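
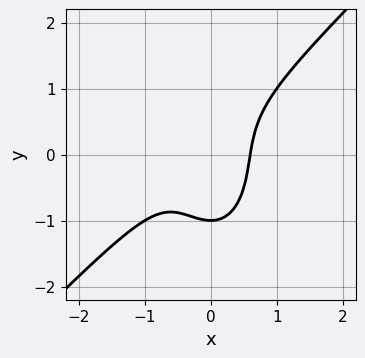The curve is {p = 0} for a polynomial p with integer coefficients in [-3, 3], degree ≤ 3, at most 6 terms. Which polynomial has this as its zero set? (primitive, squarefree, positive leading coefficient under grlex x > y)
3*x^3 - 2*x^2*y - y^3 + x^2 - 1

1. Degree: the shape is more complex than any degree-2 curve, so deg p = 3.
2. Against the integer gridlines: it crosses the y-axis at the gridline y = -1.
3. Together with the visible shape, these determine p as stated.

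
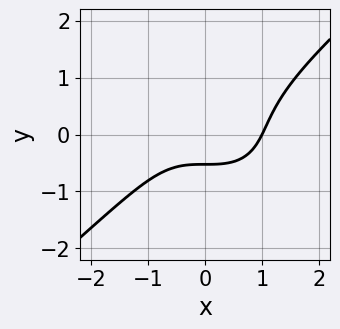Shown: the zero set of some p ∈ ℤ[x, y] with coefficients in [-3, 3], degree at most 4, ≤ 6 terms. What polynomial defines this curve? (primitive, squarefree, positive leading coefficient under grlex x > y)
2*x^3 - 3*y^3 - 3*y - 2

First, deg p = 3. No degree-2 curve has this shape.
Next, checking where it meets the axes: one x-axis crossing is at x = 1.
Finally, matching integer coefficients to the picture gives p.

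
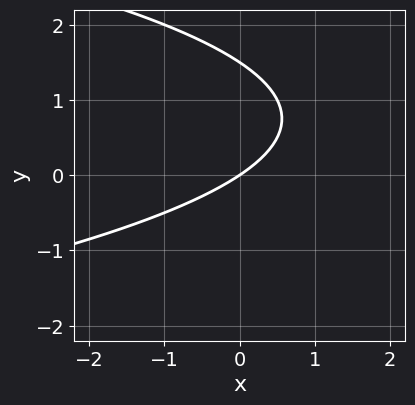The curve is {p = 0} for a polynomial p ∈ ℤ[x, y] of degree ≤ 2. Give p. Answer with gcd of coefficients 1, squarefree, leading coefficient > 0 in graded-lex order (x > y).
(a) The degree is 2 — no degree-1 curve has this shape.
(b) Checking where it meets the axes: it meets the x-axis at x = 0 (among the integer gridlines); it crosses the y-axis at the gridline y = 0.
(c) These observations pin down the coefficients.

2*y^2 + 2*x - 3*y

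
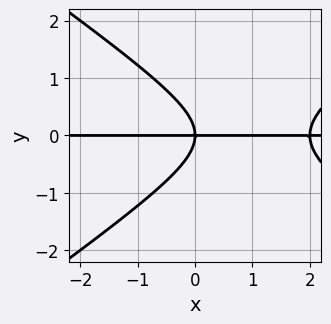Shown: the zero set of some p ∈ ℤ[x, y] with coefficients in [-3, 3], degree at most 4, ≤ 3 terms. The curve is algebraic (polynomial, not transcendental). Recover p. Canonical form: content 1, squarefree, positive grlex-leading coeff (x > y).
x^2*y - 2*y^3 - 2*x*y

First, deg p = 3. The shape is more complex than any degree-2 curve.
Next, against the integer gridlines: it meets the y-axis at y = 0 (among the integer gridlines); the visible x-axis segment lies entirely on the curve.
Finally, assembling these constraints gives the stated polynomial.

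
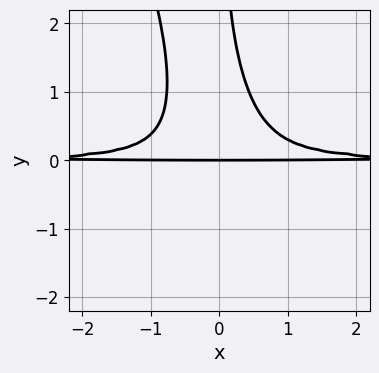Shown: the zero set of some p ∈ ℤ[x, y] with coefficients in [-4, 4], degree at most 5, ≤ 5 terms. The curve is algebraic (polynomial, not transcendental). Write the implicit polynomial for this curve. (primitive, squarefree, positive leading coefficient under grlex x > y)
3*x^2*y^2 + x*y^3 - y

Degree: no degree-3 curve has this shape, so deg p = 4.
Observable constraints: it crosses the y-axis at the gridline y = 0; every point of the x-axis in the box is on the curve.
Putting this together gives p.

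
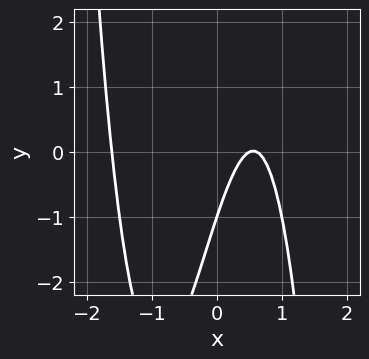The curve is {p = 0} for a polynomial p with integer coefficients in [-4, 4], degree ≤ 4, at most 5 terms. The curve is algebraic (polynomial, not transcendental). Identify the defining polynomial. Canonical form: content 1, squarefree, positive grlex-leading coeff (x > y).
2*x^3 + x^2 - 3*x + y + 1

Degree: no degree-2 curve has this shape, so deg p = 3.
Reading off the gridlines: it meets the y-axis at y = -1 (among the integer gridlines).
Assembling these constraints gives the stated polynomial.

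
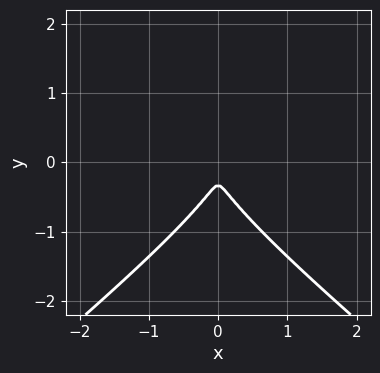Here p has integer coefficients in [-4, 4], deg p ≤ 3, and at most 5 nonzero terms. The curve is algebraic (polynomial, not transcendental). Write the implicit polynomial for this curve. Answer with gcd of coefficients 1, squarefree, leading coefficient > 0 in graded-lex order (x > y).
First, the degree is 3 — a generic line meets the curve in up to 3 points.
Then, symmetries: mirror symmetry x ↦ −x ⇒ only even powers of x.
Finally, fitting integer coefficients to these (and the overall shape) gives p.

2*x^2*y - 3*y^3 - 3*x^2 - y^2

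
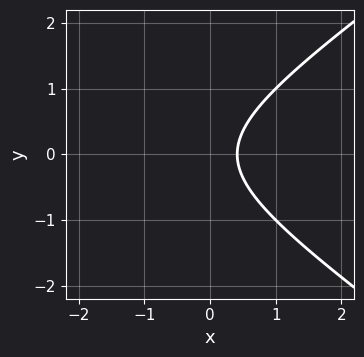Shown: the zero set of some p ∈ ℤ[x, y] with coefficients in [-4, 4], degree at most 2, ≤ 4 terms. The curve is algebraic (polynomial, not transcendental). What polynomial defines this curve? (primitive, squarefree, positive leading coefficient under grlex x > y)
1. The degree is 2 — a generic line meets the curve in up to 2 points.
2. Symmetries: the y ↦ −y reflection is a symmetry, so y appears only in even powers.
3. Reading off the gridlines: no y-intercept at any integer in the box.
4. Matching integer coefficients to the picture gives p.

x^2 - 2*y^2 + 2*x - 1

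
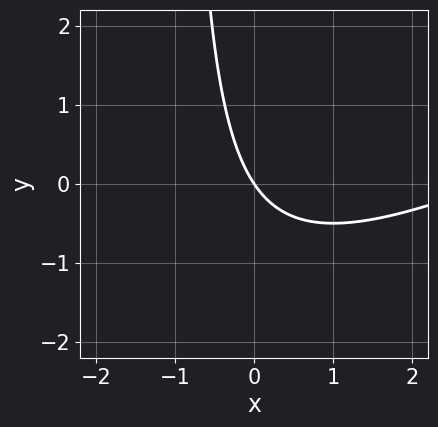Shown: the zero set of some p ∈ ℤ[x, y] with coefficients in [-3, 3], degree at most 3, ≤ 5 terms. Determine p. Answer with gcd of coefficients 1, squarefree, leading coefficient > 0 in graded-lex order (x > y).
x^2 - 2*x*y - 3*x - 2*y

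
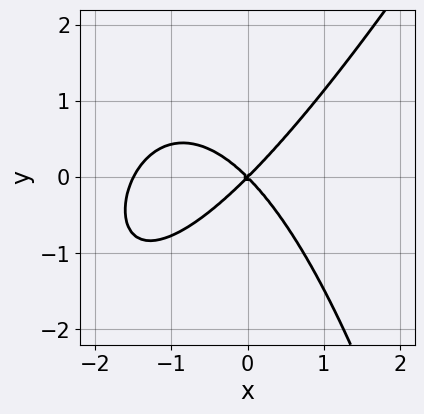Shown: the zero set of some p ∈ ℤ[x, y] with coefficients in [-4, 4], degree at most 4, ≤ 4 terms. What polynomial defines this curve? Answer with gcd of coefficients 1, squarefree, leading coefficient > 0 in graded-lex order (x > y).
(a) Degree: a generic line meets the curve in up to 3 points, so deg p = 3.
(b) Checking where it meets the axes: it meets the y-axis at y = 0 (among the integer gridlines); one x-axis crossing is at x = 0.
(c) Matching integer coefficients to the picture gives p.

2*x^3 - x^2*y + 3*x^2 - 3*y^2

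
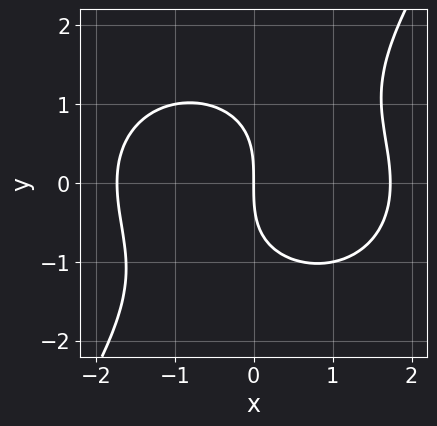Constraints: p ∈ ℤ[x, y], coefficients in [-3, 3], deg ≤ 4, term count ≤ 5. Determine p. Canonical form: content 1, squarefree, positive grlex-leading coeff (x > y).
(a) The degree is 3 — a generic line meets the curve in up to 3 points.
(b) Checking where it meets the axes: one x-axis crossing is at x = 0; it crosses the y-axis at the gridline y = 0.
(c) Assembling these constraints gives the stated polynomial.

x^3 + x*y^2 - y^3 - 3*x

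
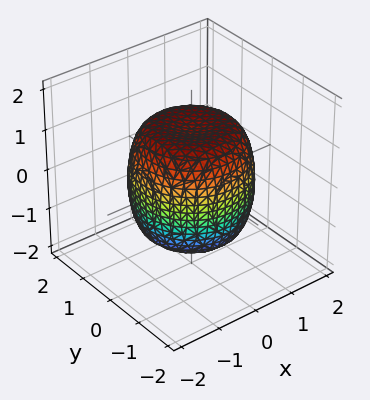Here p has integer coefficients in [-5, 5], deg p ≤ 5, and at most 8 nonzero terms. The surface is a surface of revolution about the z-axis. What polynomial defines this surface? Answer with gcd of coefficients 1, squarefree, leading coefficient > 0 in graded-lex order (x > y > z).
Degree: a generic line meets the surface in up to 4 points, so deg p = 4.
Symmetry: the surface is invariant under rotation about z: p = q(x² + y², z).
Observable constraints: a circular section at z = 0 has radius between 1 and 2.
These observations pin down the coefficients.

2*x^4 + 4*x^2*y^2 + 2*y^4 - 2*x^2 - 2*y^2 + 2*z^2 - 3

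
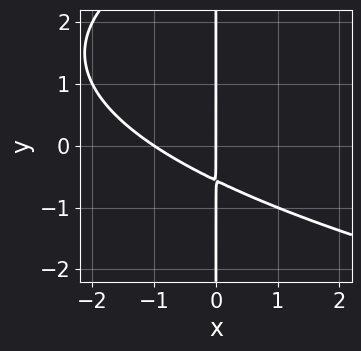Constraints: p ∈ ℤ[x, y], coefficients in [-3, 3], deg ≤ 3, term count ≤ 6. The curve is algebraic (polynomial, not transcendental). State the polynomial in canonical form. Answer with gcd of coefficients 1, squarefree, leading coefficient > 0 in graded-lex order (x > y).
x*y^2 - 2*x^2 - 3*x*y - 2*x

1. deg p = 3. A generic line meets the curve in up to 3 points.
2. Checking where it meets the axes: the visible y-axis segment lies entirely on the curve; among the integer gridlines, it crosses the x-axis at x ∈ {-1, 0}.
3. Assembling these constraints gives the stated polynomial.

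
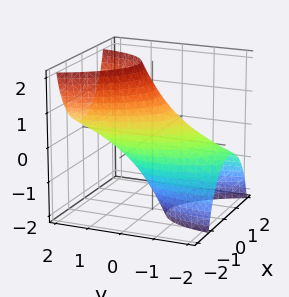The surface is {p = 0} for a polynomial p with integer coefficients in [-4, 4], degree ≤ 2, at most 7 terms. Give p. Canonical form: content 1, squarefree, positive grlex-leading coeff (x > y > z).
First, the degree is 2 — the shape is more complex than any degree-1 surface.
Finally, putting this together gives p.

3*x^2 + x*y + y^2 - 3*y*z + z^2 - 2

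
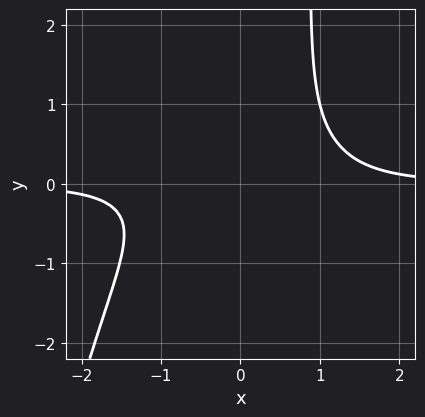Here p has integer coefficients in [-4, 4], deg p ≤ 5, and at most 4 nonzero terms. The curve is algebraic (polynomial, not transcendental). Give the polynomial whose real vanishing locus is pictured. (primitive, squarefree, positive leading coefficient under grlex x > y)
1. Degree: a generic line meets the curve in up to 4 points, so deg p = 4.
2. From the axis intercepts and sections: no y-intercept at any integer in the box; the curve avoids every integer x-axis point in the box.
3. Fitting integer coefficients to these (and the overall shape) gives p.

x^3*y + x*y^2 - y^2 - 1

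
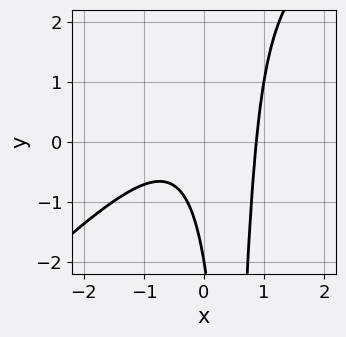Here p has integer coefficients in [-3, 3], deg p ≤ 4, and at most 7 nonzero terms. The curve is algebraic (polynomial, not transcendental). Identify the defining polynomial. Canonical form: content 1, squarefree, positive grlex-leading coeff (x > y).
(a) The degree is 3 — the shape is more complex than any degree-2 curve.
(b) Checking where it meets the axes: it meets the y-axis at y = -2 (among the integer gridlines).
(c) These observations pin down the coefficients.

3*x^3 - 3*x^2*y + 3*x*y - y - 2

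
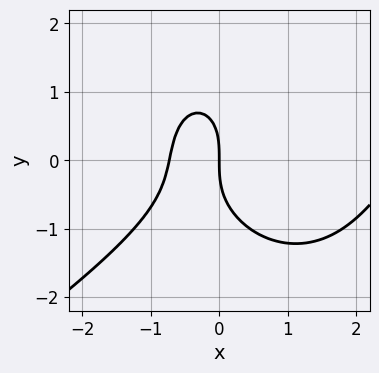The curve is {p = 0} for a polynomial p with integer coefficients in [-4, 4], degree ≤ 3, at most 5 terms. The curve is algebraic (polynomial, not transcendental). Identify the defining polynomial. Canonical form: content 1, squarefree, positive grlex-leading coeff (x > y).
First, degree: a generic line meets the curve in up to 3 points, so deg p = 3.
Then, observable constraints: it meets the y-axis at y = 0 (among the integer gridlines); it crosses the x-axis at the gridline x = 0.
Finally, the integer polynomial consistent with all of this is the stated p.

x^3 - x^2*y - y^3 - 2*x^2 - 2*x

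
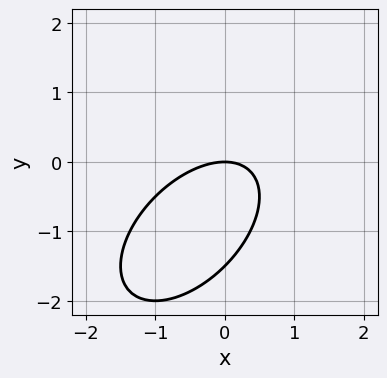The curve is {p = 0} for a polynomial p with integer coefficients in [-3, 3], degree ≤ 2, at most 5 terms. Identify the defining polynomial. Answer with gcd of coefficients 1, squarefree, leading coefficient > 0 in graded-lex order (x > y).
2*x^2 - 2*x*y + 2*y^2 + 3*y

(a) The degree is 2 — a generic line meets the curve in up to 2 points.
(b) Observable constraints: it crosses the x-axis at the gridline x = 0; it crosses the y-axis at the gridline y = 0.
(c) Solving for integer coefficients yields p as stated.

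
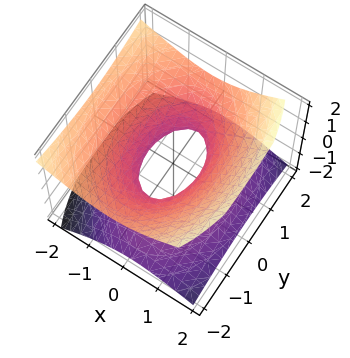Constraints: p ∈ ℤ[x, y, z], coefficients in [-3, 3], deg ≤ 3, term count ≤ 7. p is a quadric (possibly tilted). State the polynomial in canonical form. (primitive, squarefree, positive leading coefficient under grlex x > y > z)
deg p = 2.
Against the integer gridlines: the y-axis gridline crossings are at y ∈ {-1, 1}; the surface avoids every integer z-axis point in the box.
Solving for integer coefficients yields p as stated.

2*x^2 + x*z + y^2 - 3*z^2 - 1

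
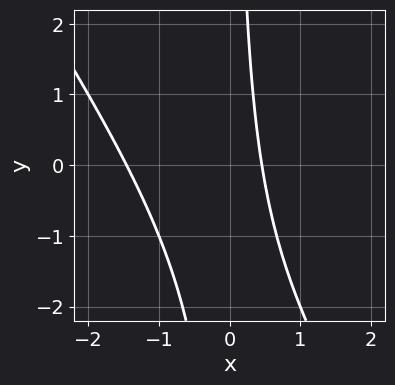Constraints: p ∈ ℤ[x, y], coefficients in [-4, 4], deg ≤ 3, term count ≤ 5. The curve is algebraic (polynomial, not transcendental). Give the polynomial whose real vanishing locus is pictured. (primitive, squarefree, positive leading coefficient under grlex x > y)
3*x^2 + 2*x*y + 3*x - 2

1. deg p = 2. No degree-1 curve has this shape.
2. Checking where it meets the axes: the curve avoids every integer y-axis point in the box.
3. Together with the visible shape, these determine p as stated.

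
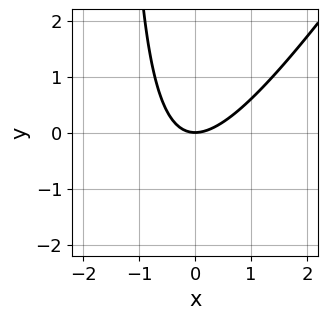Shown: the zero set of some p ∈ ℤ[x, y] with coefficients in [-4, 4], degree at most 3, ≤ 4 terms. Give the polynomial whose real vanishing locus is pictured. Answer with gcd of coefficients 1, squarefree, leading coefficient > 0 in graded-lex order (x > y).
1. The degree is 2 — a generic line meets the curve in up to 2 points.
2. From the visible intercepts: it crosses the y-axis at the gridline y = 0; one x-axis crossing is at x = 0.
3. Together with the visible shape, these determine p as stated.

3*x^2 - 2*x*y - 3*y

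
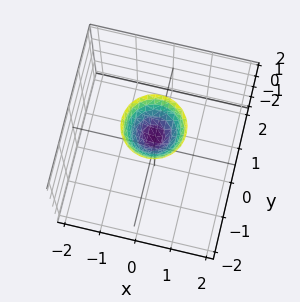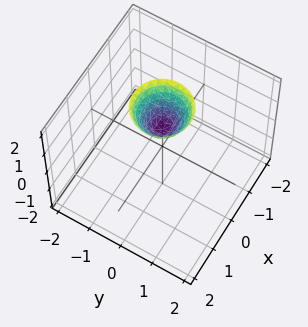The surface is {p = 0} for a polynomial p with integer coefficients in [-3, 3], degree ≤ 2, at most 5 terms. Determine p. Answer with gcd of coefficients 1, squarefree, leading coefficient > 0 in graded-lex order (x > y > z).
3*x^2 + 3*y^2 - 2*z + 2

1. Degree: a generic line meets the surface in up to 2 points, so deg p = 2.
2. Symmetries: every cross-section ⟂ z is a circle, so x, y appear only via x² + y².
3. Reading off the gridlines: it meets the z-axis at z = 1 (among the integer gridlines); it misses every integer gridline on the y-axis.
4. Assembling these constraints gives the stated polynomial.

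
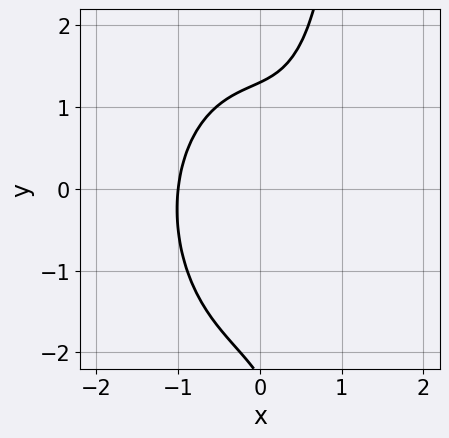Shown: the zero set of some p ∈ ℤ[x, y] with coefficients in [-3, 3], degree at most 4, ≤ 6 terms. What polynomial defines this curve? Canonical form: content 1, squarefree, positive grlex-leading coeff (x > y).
(a) deg p = 3.
(b) Against the integer gridlines: it crosses the x-axis at the gridline x = -1.
(c) Solving for integer coefficients yields p as stated.

3*x^3 + x*y^2 - y^2 - y + 3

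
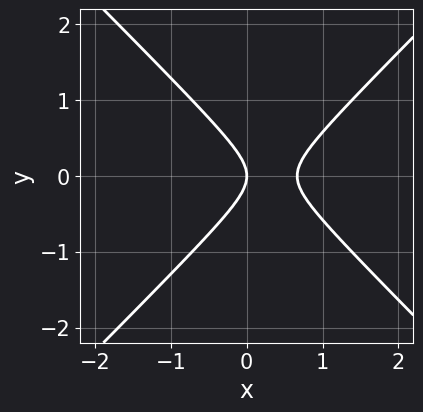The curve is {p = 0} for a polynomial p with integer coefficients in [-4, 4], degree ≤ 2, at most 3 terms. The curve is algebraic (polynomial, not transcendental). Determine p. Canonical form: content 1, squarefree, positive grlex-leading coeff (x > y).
1. The degree is 2 — no degree-1 curve has this shape.
2. Symmetries: mirror symmetry y ↦ −y ⇒ only even powers of y.
3. From the axis intercepts and sections: it crosses the x-axis at the gridline x = 0; one y-axis crossing is at y = 0.
4. Solving for integer coefficients yields p as stated.

3*x^2 - 3*y^2 - 2*x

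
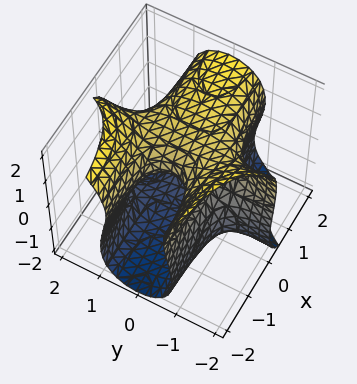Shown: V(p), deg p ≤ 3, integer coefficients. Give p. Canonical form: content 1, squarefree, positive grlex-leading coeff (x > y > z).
3*x*y^2 + z^3 - 2*x - 2*z

deg p = 3. The shape is more complex than any degree-2 surface.
From the axis intercepts and sections: the visible y-axis segment lies entirely on the surface; it crosses the z-axis at the gridline z = 0; it meets the x-axis at x = 0 (among the integer gridlines).
Together with the visible shape, these determine p as stated.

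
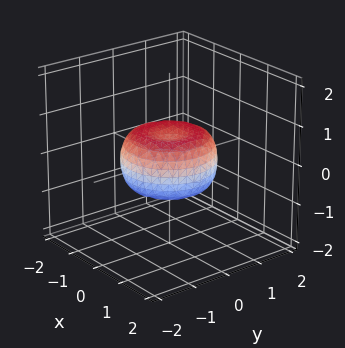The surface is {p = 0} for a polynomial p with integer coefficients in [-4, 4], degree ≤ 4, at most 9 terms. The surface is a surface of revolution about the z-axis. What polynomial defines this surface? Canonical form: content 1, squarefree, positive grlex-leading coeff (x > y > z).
First, the degree is 4 — no degree-3 surface has this shape.
Then, symmetries: rotational symmetry about the z-axis ⇒ p depends on x, y only through x² + y².
Then, from the visible intercepts: a circular section at z = 0 has radius between 1 and 2.
Finally, these observations pin down the coefficients.

2*x^4 + 4*x^2*y^2 + 2*y^4 - 2*x^2 - 2*y^2 + 3*z^2 - 1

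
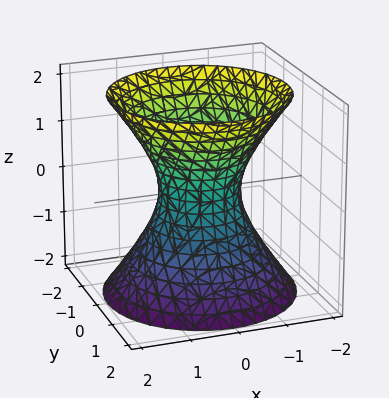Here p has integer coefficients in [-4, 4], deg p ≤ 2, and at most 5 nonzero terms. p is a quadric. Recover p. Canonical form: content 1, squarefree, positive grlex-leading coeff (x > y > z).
3*x^2 + 3*y^2 - 2*z^2 - 2

1. Degree: an hourglass — one-sheet hyperboloid; a quadric, so deg p = 2.
2. Symmetry: the surface is invariant under rotation about z: p = q(x² + y², z); mirror symmetry z ↦ −z ⇒ only even powers of z.
3. Observable constraints: a circular section at z = 1 has radius between 1 and 2; the surface avoids every integer z-axis point in the box.
4. Assembling these constraints gives the stated polynomial.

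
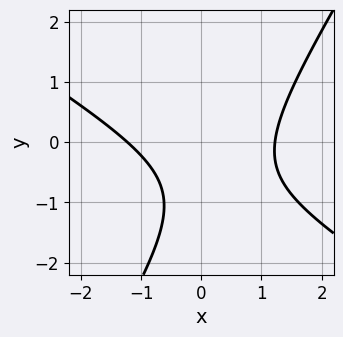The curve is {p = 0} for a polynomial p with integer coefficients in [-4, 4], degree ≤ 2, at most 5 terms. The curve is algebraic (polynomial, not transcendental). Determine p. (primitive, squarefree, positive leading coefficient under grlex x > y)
2*x^2 + 2*x*y - 2*y^2 - 3*y - 3

First, degree: no degree-1 curve has this shape, so deg p = 2.
Then, checking where it meets the axes: it misses every integer gridline on the y-axis.
Finally, assembling these constraints gives the stated polynomial.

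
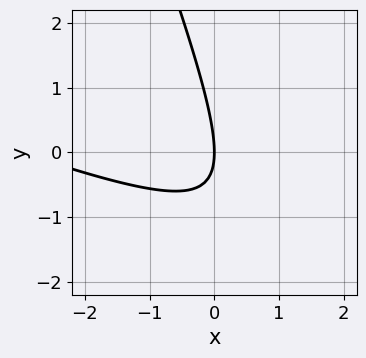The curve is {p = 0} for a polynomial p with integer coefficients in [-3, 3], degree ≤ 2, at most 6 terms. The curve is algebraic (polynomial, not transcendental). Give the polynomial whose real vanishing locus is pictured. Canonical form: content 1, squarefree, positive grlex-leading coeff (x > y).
(a) Degree: no degree-1 curve has this shape, so deg p = 2.
(b) Against the integer gridlines: it crosses the y-axis at the gridline y = 0; it meets the x-axis at x = 0 (among the integer gridlines).
(c) Together with the visible shape, these determine p as stated.

x^2 + 3*x*y + y^2 + 3*x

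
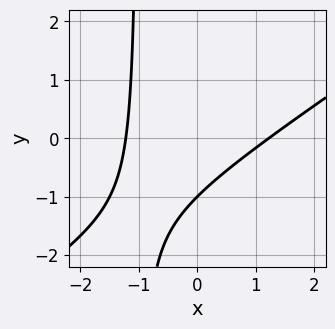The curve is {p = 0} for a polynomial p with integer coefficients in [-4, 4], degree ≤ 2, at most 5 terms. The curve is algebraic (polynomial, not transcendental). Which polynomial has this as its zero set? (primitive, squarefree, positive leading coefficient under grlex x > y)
1. The degree is 2 — the shape is more complex than any degree-1 curve.
2. Checking where it meets the axes: it meets the y-axis at y = -1 (among the integer gridlines).
3. Solving for integer coefficients yields p as stated.

2*x^2 - 3*x*y - 3*y - 3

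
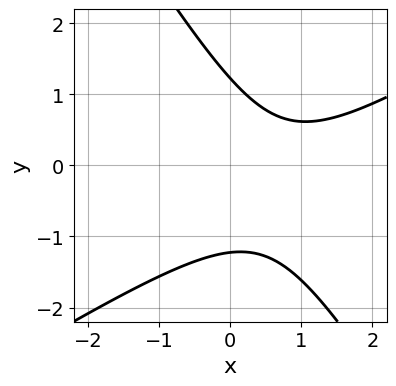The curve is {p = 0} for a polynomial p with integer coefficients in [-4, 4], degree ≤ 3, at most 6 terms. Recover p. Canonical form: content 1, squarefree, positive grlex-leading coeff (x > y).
2*x^2 - 2*x*y - 2*y^2 - 3*x + 3

The degree is 2 — a generic line meets the curve in up to 2 points.
Against the integer gridlines: it misses every integer gridline on the x-axis.
Assembling these constraints gives the stated polynomial.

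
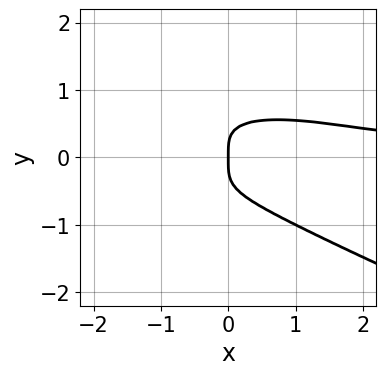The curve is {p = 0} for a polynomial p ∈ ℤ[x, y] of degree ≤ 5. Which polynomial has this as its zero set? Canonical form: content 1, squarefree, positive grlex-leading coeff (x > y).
1. Degree: a generic line meets the curve in up to 4 points, so deg p = 4.
2. Observable constraints: it meets the x-axis at x = 0 (among the integer gridlines); it crosses the y-axis at the gridline y = 0.
3. These observations pin down the coefficients.

x*y^3 + 3*y^4 + x^2*y - x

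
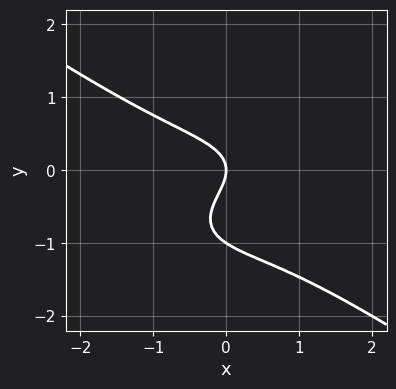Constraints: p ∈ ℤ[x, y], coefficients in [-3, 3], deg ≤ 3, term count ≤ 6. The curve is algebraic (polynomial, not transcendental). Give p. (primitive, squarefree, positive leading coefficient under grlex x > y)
x^3 + 3*y^3 + 3*y^2 + 2*x

1. deg p = 3. A generic line meets the curve in up to 3 points.
2. Checking where it meets the axes: the y-axis gridline crossings are at y ∈ {-1, 0}; one x-axis crossing is at x = 0.
3. Solving for integer coefficients yields p as stated.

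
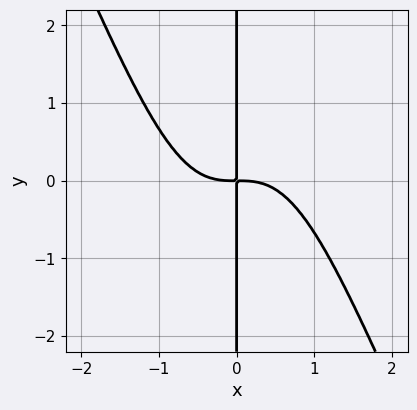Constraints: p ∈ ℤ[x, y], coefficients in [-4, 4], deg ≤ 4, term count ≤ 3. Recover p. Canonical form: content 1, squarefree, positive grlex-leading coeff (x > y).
2*x^4 + x^3*y + 2*x*y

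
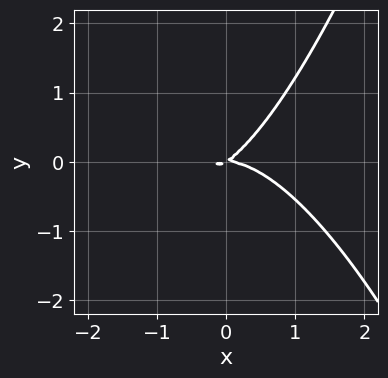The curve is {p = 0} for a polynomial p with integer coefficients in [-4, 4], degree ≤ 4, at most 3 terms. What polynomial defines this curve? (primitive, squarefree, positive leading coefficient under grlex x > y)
2*x^3 + 2*x*y - 3*y^2

The degree is 3 — no degree-2 curve has this shape.
Observable constraints: it crosses the y-axis at the gridline y = 0; one x-axis crossing is at x = 0.
Together with the visible shape, these determine p as stated.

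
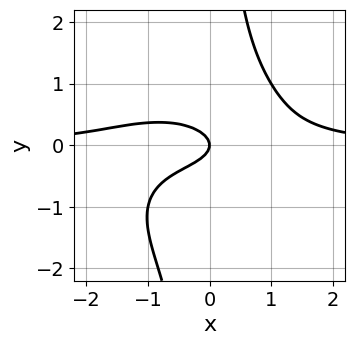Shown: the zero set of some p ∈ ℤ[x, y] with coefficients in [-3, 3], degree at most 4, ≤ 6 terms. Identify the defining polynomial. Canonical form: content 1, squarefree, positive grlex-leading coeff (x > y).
(a) deg p = 4. No degree-3 curve has this shape.
(b) Reading off the gridlines: it crosses the y-axis at the gridline y = 0; it crosses the x-axis at the gridline x = 0.
(c) Solving for integer coefficients yields p as stated.

x^3*y + 2*x*y^3 + x*y^2 - 3*y^2 - x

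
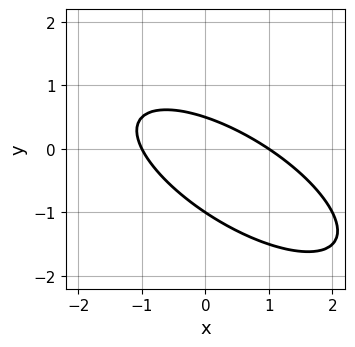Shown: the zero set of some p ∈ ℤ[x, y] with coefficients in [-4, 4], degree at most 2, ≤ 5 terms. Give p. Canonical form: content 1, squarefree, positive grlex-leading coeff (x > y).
x^2 + 2*x*y + 2*y^2 + y - 1

The degree is 2 — the shape is more complex than any degree-1 curve.
Reading off the gridlines: one y-axis crossing is at y = -1; the x-axis gridline crossings are at x ∈ {-1, 1}.
Together with the visible shape, these determine p as stated.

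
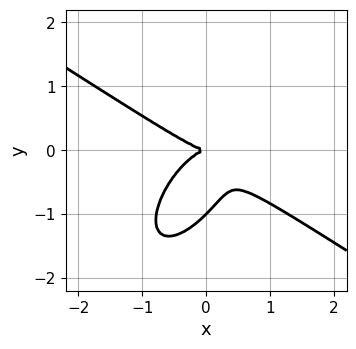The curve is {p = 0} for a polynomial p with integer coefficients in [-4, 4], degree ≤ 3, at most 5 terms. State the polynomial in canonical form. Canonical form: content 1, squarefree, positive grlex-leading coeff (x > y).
1. The degree is 3 — a generic line meets the curve in up to 3 points.
2. Against the integer gridlines: one x-axis crossing is at x = 0; among the integer gridlines, it crosses the y-axis at y ∈ {-1, 0}.
3. Assembling these constraints gives the stated polynomial.

2*x^3 + x^2*y - 2*x*y^2 + 2*y^3 + 2*y^2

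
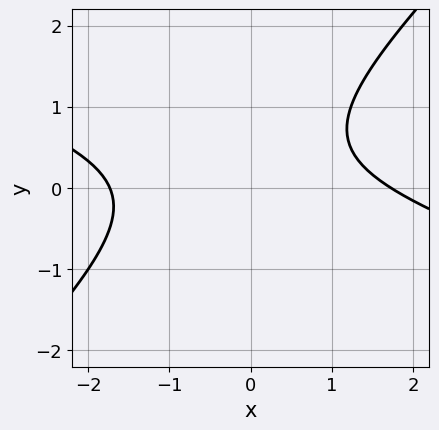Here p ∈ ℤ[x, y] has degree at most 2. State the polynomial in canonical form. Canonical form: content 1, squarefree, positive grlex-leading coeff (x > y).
(a) Degree: no degree-1 curve has this shape, so deg p = 2.
(b) From the axis intercepts and sections: the curve avoids every integer y-axis point in the box.
(c) Assembling these constraints gives the stated polynomial.

x^2 + 2*x*y - 3*y^2 + 2*y - 3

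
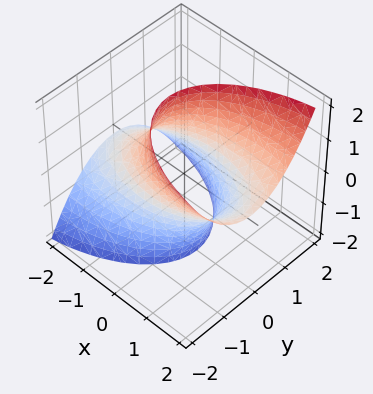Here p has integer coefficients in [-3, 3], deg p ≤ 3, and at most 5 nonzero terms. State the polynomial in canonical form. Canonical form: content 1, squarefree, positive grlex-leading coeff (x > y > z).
x^2 - 3*x*z + 3*y^2 - 3

deg p = 2. No degree-1 surface has this shape.
Reading off the gridlines: the y-axis gridline crossings are at y ∈ {-1, 1}; the surface avoids every integer z-axis point in the box.
Assembling these constraints gives the stated polynomial.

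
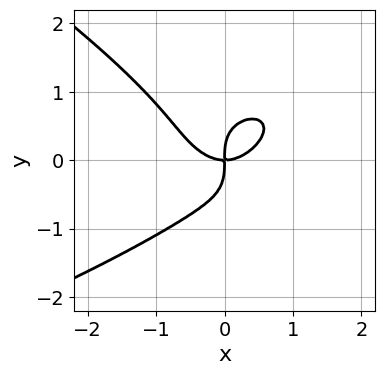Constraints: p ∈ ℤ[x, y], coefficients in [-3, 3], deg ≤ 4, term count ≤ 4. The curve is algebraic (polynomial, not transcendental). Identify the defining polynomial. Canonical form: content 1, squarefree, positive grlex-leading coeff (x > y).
deg p = 4.
Against the integer gridlines: one x-axis crossing is at x = 0; it crosses the y-axis at the gridline y = 0.
Solving for integer coefficients yields p as stated.

x*y^3 + 2*y^4 + 2*x^3 - 2*x*y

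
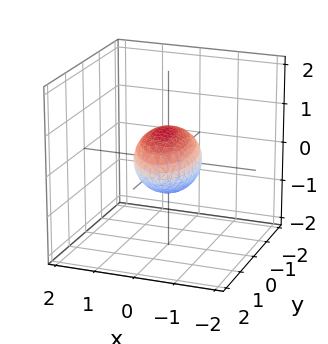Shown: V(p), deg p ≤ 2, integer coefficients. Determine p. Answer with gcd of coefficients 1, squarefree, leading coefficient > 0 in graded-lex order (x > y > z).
The degree is 2 — a generic line meets the surface in up to 2 points.
Solving for integer coefficients yields p as stated.

3*x^2 + x*y + y^2 - y*z + 3*z^2 - 2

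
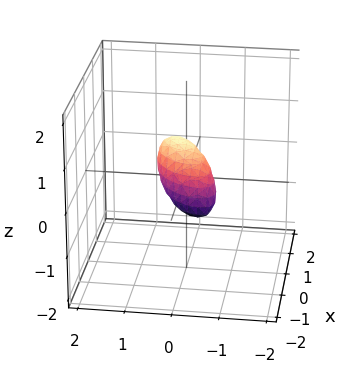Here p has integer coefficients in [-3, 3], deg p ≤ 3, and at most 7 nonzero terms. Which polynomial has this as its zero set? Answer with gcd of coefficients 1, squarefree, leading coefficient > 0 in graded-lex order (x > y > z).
(a) The degree is 2 — the shape is more complex than any degree-1 surface.
(b) The integer polynomial consistent with all of this is the stated p.

3*x^2 - 3*x*y - 3*x*z + 3*y^2 + 3*z^2 - 1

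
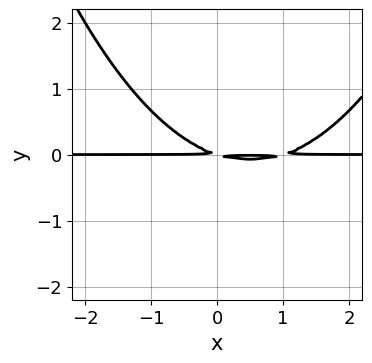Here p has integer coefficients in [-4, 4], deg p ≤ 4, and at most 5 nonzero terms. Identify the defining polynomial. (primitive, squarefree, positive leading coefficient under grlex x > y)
x^2*y - x*y - 3*y^2

The degree is 3 — a generic line meets the curve in up to 3 points.
Observable constraints: every point of the x-axis in the box is on the curve.
Together with the visible shape, these determine p as stated.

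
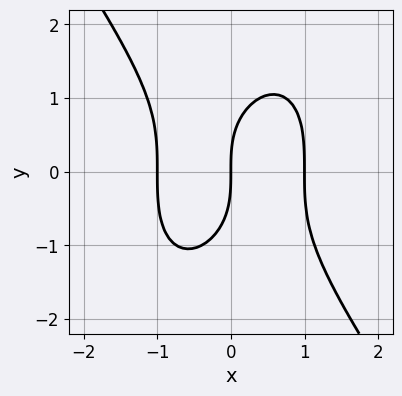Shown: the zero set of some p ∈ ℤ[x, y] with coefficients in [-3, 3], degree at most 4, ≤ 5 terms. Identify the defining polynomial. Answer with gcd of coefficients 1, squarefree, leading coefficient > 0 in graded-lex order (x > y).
(a) deg p = 3. The shape is more complex than any degree-2 curve.
(b) Observable constraints: the x-axis gridline crossings are at x ∈ {-1, 0, 1}; it meets the y-axis at y = 0 (among the integer gridlines).
(c) Matching integer coefficients to the picture gives p.

3*x^3 + y^3 - 3*x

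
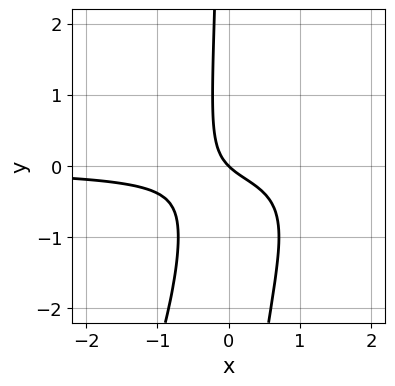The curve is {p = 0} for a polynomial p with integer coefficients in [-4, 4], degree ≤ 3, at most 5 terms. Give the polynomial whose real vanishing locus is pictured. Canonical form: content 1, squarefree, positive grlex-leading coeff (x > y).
2*x^2*y - x*y^2 - 2*x*y - x - y

1. deg p = 3. No degree-2 curve has this shape.
2. Observable constraints: it meets the y-axis at y = 0 (among the integer gridlines); it meets the x-axis at x = 0 (among the integer gridlines).
3. Solving for integer coefficients yields p as stated.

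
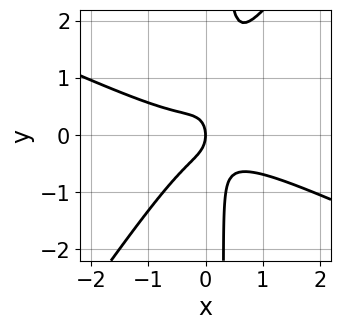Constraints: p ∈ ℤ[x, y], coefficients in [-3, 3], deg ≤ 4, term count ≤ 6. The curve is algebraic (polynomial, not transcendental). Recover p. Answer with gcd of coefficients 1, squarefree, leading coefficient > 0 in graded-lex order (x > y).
1. Degree: a generic line meets the curve in up to 3 points, so deg p = 3.
2. Reading off the gridlines: it crosses the y-axis at the gridline y = 0; it crosses the x-axis at the gridline x = 0.
3. Solving for integer coefficients yields p as stated.

2*x^3 + 3*x^2*y - 3*x*y^2 + y^2 + x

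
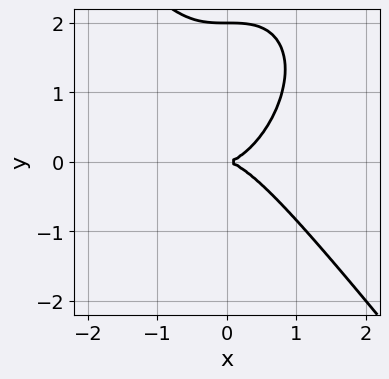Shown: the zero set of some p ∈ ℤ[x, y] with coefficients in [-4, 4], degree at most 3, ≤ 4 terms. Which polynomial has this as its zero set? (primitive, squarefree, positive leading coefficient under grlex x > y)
2*x^3 + y^3 - 2*y^2

(a) deg p = 3. The shape is more complex than any degree-2 curve.
(b) Checking where it meets the axes: it meets the x-axis at x = 0 (among the integer gridlines); the y-axis gridline crossings are at y ∈ {0, 2}.
(c) Fitting integer coefficients to these (and the overall shape) gives p.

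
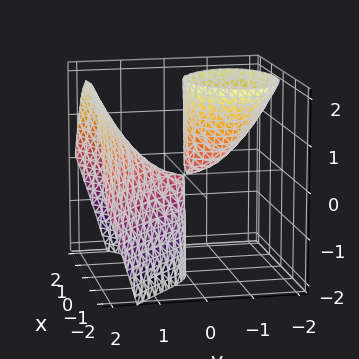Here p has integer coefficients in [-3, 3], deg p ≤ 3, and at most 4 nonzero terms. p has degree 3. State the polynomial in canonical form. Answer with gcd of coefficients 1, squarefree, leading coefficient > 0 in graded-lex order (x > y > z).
y^3 - 2*x^2 - 2*y*z

I count 2 distinct pieces. Treating them together as one polynomial.
deg p = 3. A generic line meets the surface in up to 3 points.
From the visible intercepts: it meets the y-axis at y = 0 (among the integer gridlines); one x-axis crossing is at x = 0; the visible z-axis segment lies entirely on the surface.
Matching integer coefficients to the picture gives p.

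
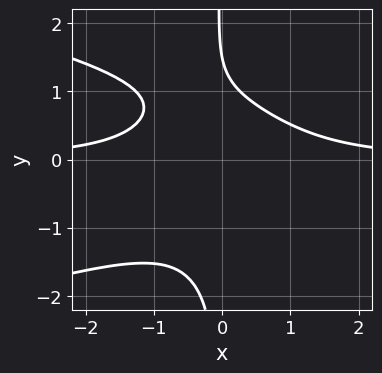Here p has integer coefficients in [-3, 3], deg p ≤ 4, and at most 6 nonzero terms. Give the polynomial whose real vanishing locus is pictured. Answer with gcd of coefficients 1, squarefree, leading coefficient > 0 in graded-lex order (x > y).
deg p = 4. The shape is more complex than any degree-3 curve.
Checking where it meets the axes: it misses every integer gridline on the x-axis.
Fitting integer coefficients to these (and the overall shape) gives p.

3*x*y^3 + 3*x^2*y + 2*y - 3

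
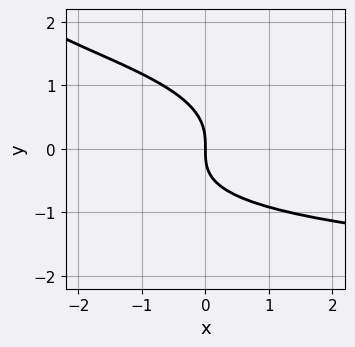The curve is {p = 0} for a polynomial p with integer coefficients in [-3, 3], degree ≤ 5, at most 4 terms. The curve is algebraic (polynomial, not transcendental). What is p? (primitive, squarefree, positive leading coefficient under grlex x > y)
(a) deg p = 4. A generic line meets the curve in up to 4 points.
(b) Against the integer gridlines: it crosses the y-axis at the gridline y = 0; one x-axis crossing is at x = 0.
(c) The integer polynomial consistent with all of this is the stated p.

y^4 - 3*y^3 - 3*x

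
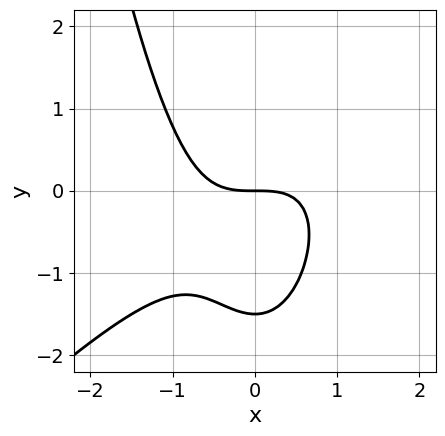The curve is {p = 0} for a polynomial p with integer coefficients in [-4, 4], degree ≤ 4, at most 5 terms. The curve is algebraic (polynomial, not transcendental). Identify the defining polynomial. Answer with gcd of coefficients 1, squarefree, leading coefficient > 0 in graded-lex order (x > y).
2*x^3 - 2*x^2*y + 2*y^2 + 3*y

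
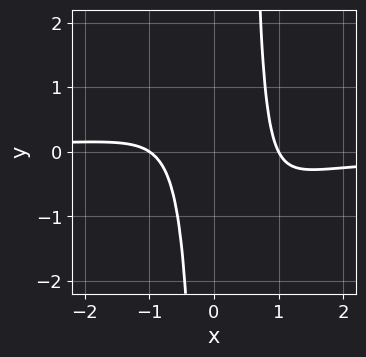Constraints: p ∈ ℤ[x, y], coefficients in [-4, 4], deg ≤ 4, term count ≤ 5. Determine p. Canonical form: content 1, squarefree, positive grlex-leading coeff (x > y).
(a) The degree is 4 — the shape is more complex than any degree-3 curve.
(b) From the axis intercepts and sections: the x-axis gridline crossings are at x ∈ {-1, 1}; it misses every integer gridline on the y-axis.
(c) Matching integer coefficients to the picture gives p.

2*x^3*y - x^2*y + x^2 - 1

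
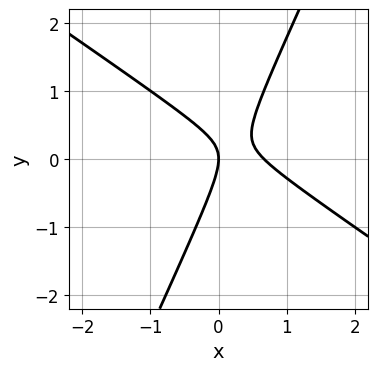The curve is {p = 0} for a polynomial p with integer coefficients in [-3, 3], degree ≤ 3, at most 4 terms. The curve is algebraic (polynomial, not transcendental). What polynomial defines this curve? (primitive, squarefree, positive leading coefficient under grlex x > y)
3*x^2 + 3*x*y - 2*y^2 - 2*x

(a) The degree is 2 — the shape is more complex than any degree-1 curve.
(b) Observable constraints: it meets the y-axis at y = 0 (among the integer gridlines); one x-axis crossing is at x = 0.
(c) The integer polynomial consistent with all of this is the stated p.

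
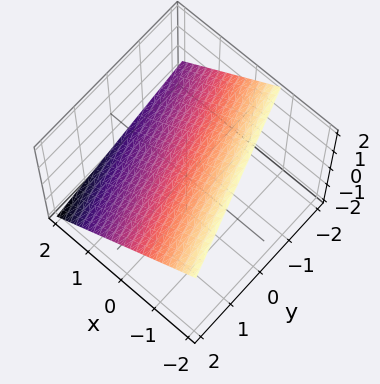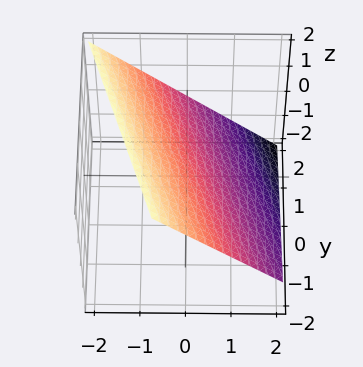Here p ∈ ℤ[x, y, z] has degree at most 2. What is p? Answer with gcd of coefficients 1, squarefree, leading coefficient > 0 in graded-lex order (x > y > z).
3*x + y + 3*z - 2

1. deg p = 1.
2. Reading off the gridlines: it crosses the y-axis at the gridline y = 2.
3. Matching integer coefficients to the picture gives p.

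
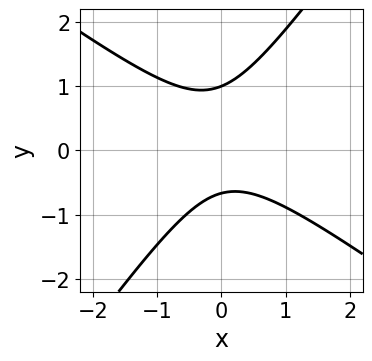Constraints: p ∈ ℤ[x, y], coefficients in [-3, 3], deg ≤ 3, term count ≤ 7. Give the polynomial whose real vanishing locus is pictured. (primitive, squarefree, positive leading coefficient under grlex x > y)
First, deg p = 2. The shape is more complex than any degree-1 curve.
Then, against the integer gridlines: it misses every integer gridline on the x-axis; one y-axis crossing is at y = 1.
Finally, solving for integer coefficients yields p as stated.

3*x^2 + 2*x*y - 3*y^2 + y + 2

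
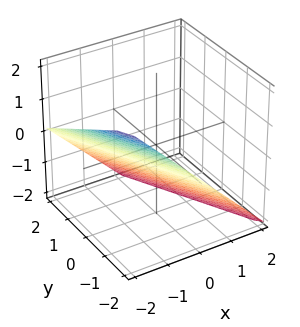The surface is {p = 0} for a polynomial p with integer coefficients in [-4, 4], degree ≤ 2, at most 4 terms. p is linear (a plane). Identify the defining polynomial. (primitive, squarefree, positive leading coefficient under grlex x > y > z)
(a) The degree is 1 — every cross-section is a straight line — this is a plane.
(b) Reading off the gridlines: it crosses the x-axis at the gridline x = -1; one z-axis crossing is at z = -1; one y-axis crossing is at y = -2.
(c) Fitting integer coefficients to these (and the overall shape) gives p.

2*x + y + 2*z + 2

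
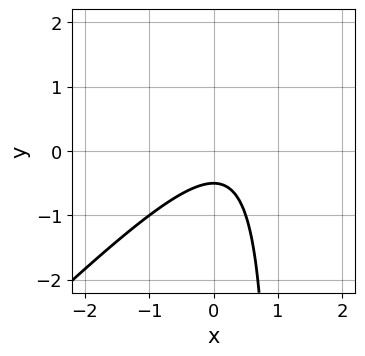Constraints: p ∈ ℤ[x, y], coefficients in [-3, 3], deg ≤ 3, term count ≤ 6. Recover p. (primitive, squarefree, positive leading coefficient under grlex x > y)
2*x^2 - 2*x*y - x + 2*y + 1

The degree is 2 — the shape is more complex than any degree-1 curve.
From the axis intercepts and sections: it misses every integer gridline on the x-axis.
Matching integer coefficients to the picture gives p.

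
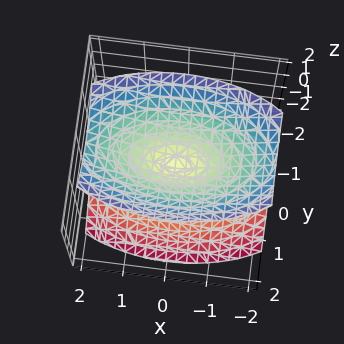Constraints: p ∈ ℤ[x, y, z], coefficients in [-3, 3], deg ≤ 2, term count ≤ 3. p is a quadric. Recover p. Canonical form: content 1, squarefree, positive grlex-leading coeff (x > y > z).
(a) I count 2 distinct pieces. Treating them together as one polynomial.
(b) The degree is 2 — two nappes meeting at a single point; a quadric.
(c) Symmetries: mirror symmetry y ↦ −y ⇒ only even powers of y; the x ↦ −x reflection is a symmetry, so x appears only in even powers; it's symmetric under z → −z, forcing even powers of z.
(d) Observable constraints: one x-axis crossing is at x = 0; it crosses the z-axis at the gridline z = 0; one y-axis crossing is at y = 0.
(e) Together with the visible shape, these determine p as stated.

x^2 + 3*y^2 - 2*z^2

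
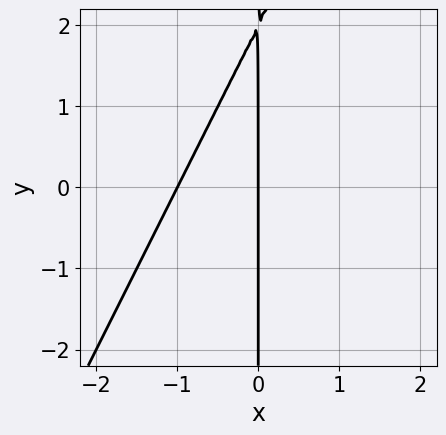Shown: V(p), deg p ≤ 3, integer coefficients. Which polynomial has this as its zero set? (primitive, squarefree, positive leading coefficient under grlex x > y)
2*x^2 - x*y + 2*x

First, deg p = 2.
Next, against the integer gridlines: the visible y-axis segment lies entirely on the curve; among the integer gridlines, it crosses the x-axis at x ∈ {-1, 0}.
Finally, solving for integer coefficients yields p as stated.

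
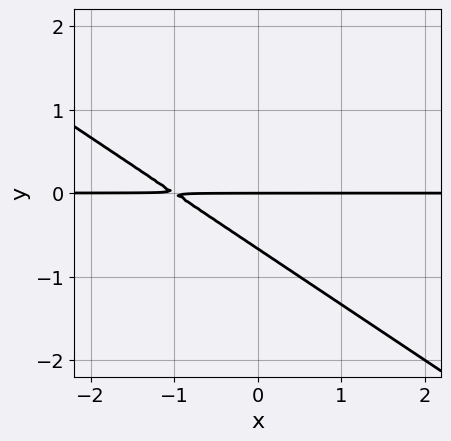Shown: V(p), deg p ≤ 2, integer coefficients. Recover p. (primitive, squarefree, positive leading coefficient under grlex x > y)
First, the degree is 2 — no degree-1 curve has this shape.
Then, checking where it meets the axes: the visible x-axis segment lies entirely on the curve; it meets the y-axis at y = 0 (among the integer gridlines).
Finally, fitting integer coefficients to these (and the overall shape) gives p.

2*x*y + 3*y^2 + 2*y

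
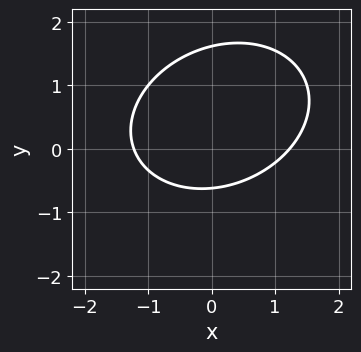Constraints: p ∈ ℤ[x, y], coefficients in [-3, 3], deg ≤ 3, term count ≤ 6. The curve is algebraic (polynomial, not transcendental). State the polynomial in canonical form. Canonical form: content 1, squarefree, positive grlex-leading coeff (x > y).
First, degree: no degree-1 curve has this shape, so deg p = 2.
Finally, putting this together gives p.

2*x^2 - x*y + 3*y^2 - 3*y - 3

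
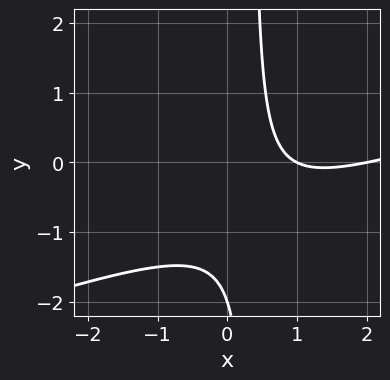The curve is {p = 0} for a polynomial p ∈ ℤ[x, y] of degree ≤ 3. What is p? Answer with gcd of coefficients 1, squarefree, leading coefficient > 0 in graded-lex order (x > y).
Degree: a generic line meets the curve in up to 2 points, so deg p = 2.
From the axis intercepts and sections: among the integer gridlines, it crosses the x-axis at x ∈ {1, 2}; it crosses the y-axis at the gridline y = -2.
Putting this together gives p.

x^2 - 3*x*y - 3*x + y + 2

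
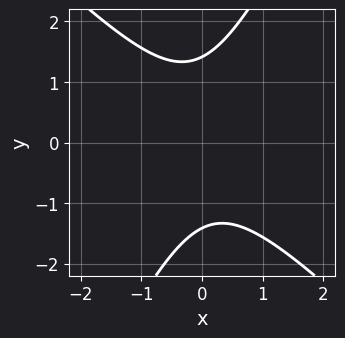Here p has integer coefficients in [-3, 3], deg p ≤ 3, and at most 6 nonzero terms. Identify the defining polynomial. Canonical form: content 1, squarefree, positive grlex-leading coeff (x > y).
deg p = 2. No degree-1 curve has this shape.
From the visible intercepts: it misses every integer gridline on the x-axis.
The integer polynomial consistent with all of this is the stated p.

2*x^2 + x*y - y^2 + 2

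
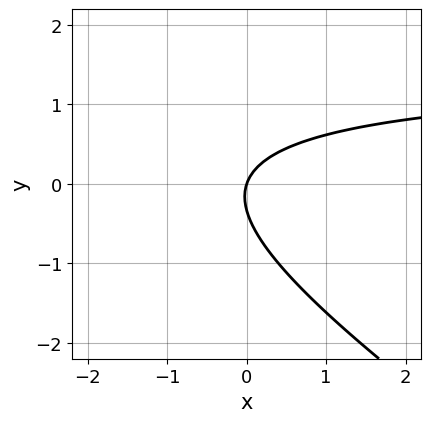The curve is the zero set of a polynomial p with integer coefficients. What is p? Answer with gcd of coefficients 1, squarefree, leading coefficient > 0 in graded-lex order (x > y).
2*x*y + 3*y^2 - 3*x + y

1. Degree: the shape is more complex than any degree-1 curve, so deg p = 2.
2. Observable constraints: it crosses the y-axis at the gridline y = 0; it crosses the x-axis at the gridline x = 0.
3. These observations pin down the coefficients.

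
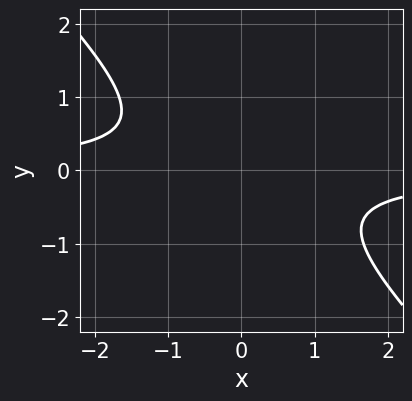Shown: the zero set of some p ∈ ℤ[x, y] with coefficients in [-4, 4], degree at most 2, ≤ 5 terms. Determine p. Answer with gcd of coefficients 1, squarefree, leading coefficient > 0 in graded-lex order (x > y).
The degree is 2 — the shape is more complex than any degree-1 curve.
Against the integer gridlines: it misses every integer gridline on the x-axis; the curve avoids every integer y-axis point in the box.
Fitting integer coefficients to these (and the overall shape) gives p.

3*x*y + 3*y^2 + 2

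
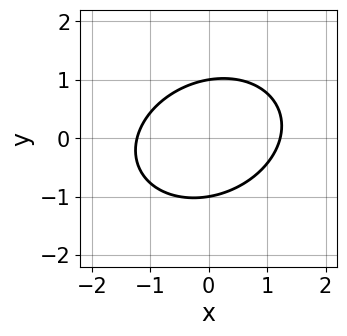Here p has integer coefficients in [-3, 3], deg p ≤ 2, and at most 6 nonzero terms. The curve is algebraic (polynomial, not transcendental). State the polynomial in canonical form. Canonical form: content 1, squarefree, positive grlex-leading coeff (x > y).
2*x^2 - x*y + 3*y^2 - 3

1. The degree is 2 — the shape is more complex than any degree-1 curve.
2. Observable constraints: the y-axis gridline crossings are at y ∈ {-1, 1}.
3. Solving for integer coefficients yields p as stated.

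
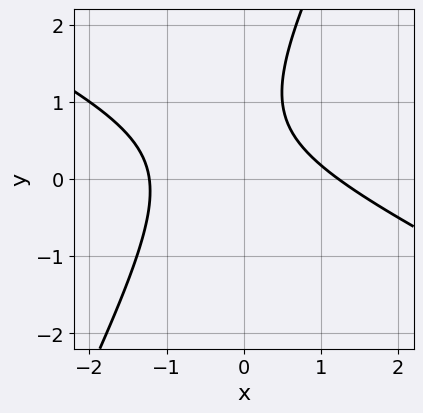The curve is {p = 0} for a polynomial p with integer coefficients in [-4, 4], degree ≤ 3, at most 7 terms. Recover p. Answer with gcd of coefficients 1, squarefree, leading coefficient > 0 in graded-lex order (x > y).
2*x^2 + 3*x*y - 2*y^2 + 3*y - 3

1. Degree: no degree-1 curve has this shape, so deg p = 2.
2. Checking where it meets the axes: no y-intercept at any integer in the box.
3. Matching integer coefficients to the picture gives p.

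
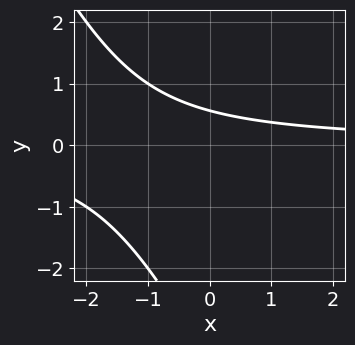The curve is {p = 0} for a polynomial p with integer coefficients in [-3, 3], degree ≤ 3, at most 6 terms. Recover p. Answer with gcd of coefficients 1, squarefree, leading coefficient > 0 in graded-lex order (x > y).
2*x*y + y^2 + 3*y - 2

(a) The degree is 2 — no degree-1 curve has this shape.
(b) Checking where it meets the axes: the curve avoids every integer x-axis point in the box.
(c) Assembling these constraints gives the stated polynomial.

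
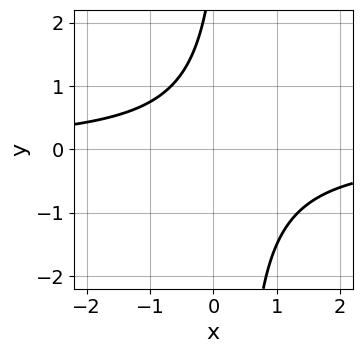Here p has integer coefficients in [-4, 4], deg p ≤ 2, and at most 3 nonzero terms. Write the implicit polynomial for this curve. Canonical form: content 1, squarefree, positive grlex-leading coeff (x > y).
1. deg p = 2.
2. Reading off the gridlines: it misses every integer gridline on the y-axis; the curve avoids every integer x-axis point in the box.
3. Solving for integer coefficients yields p as stated.

3*x*y - y + 3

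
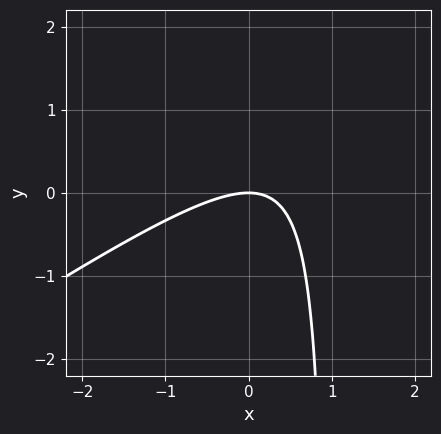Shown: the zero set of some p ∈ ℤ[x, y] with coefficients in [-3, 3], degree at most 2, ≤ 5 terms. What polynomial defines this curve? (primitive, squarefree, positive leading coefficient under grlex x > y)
1. Degree: no degree-1 curve has this shape, so deg p = 2.
2. Checking where it meets the axes: it crosses the y-axis at the gridline y = 0; one x-axis crossing is at x = 0.
3. Fitting integer coefficients to these (and the overall shape) gives p.

2*x^2 - 3*x*y + 3*y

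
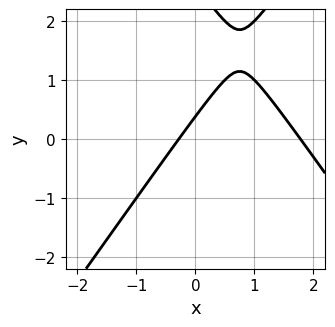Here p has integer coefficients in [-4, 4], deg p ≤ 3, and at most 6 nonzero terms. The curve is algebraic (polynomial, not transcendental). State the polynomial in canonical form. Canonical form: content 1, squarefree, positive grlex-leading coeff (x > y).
2*x^2 - y^2 - 3*x + 3*y - 1

1. Degree: a generic line meets the curve in up to 2 points, so deg p = 2.
2. Solving for integer coefficients yields p as stated.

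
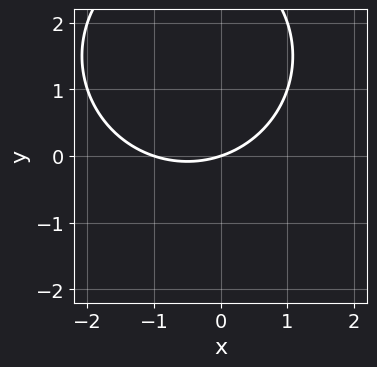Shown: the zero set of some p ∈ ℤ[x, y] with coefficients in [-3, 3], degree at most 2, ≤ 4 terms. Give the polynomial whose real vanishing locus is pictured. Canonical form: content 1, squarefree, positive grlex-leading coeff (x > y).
x^2 + y^2 + x - 3*y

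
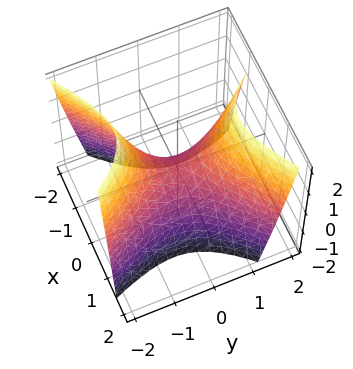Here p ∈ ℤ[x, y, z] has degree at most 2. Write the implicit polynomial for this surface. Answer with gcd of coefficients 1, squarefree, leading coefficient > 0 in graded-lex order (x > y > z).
1. Degree: the shape is more complex than any degree-1 surface, so deg p = 2.
2. From the visible intercepts: it meets the y-axis at y = 0 (among the integer gridlines); it crosses the x-axis at the gridline x = 0; it crosses the z-axis at the gridline z = 0.
3. Assembling these constraints gives the stated polynomial.

3*x^2 - 2*x*y - 2*y^2 + 2*z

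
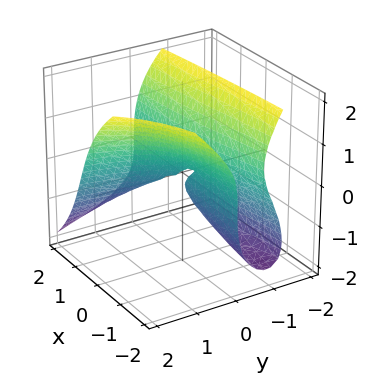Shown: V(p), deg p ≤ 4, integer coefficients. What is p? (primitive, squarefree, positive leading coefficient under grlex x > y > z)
2*x*y^2 + z^3 + 3*x*y - 3*y^2 + 3*y*z

1. deg p = 3. A generic line meets the surface in up to 3 points.
2. Against the integer gridlines: every point of the x-axis in the box is on the surface; it meets the z-axis at z = 0 (among the integer gridlines); it crosses the y-axis at the gridline y = 0.
3. The integer polynomial consistent with all of this is the stated p.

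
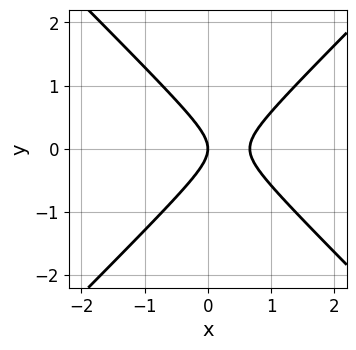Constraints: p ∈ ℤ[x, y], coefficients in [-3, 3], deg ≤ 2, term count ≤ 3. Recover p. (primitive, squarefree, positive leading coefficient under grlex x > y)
The degree is 2 — no degree-1 curve has this shape.
Symmetries: the y ↦ −y reflection is a symmetry, so y appears only in even powers.
From the visible intercepts: it meets the x-axis at x = 0 (among the integer gridlines); one y-axis crossing is at y = 0.
The integer polynomial consistent with all of this is the stated p.

3*x^2 - 3*y^2 - 2*x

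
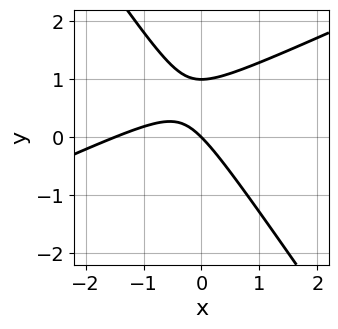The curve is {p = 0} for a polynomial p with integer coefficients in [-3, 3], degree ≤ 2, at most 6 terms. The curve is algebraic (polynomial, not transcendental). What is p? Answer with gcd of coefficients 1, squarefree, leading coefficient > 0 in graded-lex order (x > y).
2*x^2 - 3*x*y - 3*y^2 + 3*x + 3*y

Degree: no degree-1 curve has this shape, so deg p = 2.
Observable constraints: it meets the x-axis at x = 0 (among the integer gridlines); the y-axis gridline crossings are at y ∈ {0, 1}.
Matching integer coefficients to the picture gives p.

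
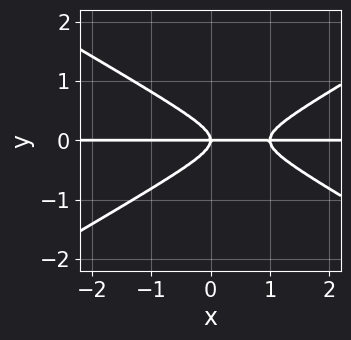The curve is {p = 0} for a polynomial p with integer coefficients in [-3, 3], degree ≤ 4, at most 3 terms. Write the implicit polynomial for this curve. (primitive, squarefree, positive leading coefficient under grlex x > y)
x^2*y - 3*y^3 - x*y

(a) Degree: the shape is more complex than any degree-2 curve, so deg p = 3.
(b) From the visible intercepts: it meets the y-axis at y = 0 (among the integer gridlines); every point of the x-axis in the box is on the curve.
(c) Matching integer coefficients to the picture gives p.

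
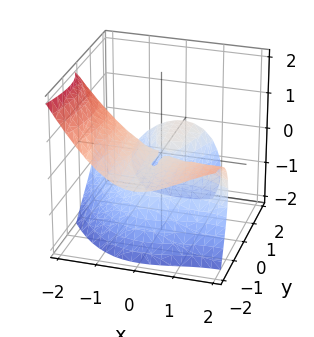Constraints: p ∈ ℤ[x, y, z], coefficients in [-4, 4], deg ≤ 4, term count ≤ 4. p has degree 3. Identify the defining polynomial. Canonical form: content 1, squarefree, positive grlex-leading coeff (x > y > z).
x^3 + 2*x^2*y + 2*y^2*z + 3*z^2

1. There are 2 components.
2. deg p = 3.
3. From the visible intercepts: the visible y-axis segment lies entirely on the surface; it crosses the x-axis at the gridline x = 0.
4. Matching integer coefficients to the picture gives p.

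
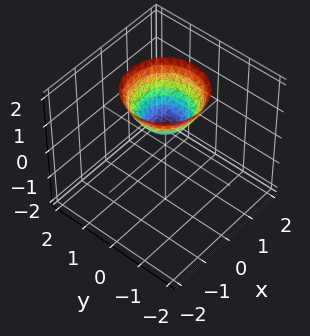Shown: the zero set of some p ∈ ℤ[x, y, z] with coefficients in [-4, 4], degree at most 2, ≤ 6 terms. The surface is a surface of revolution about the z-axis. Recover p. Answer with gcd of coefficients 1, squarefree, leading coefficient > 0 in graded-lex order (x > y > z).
3*x^2 + 3*y^2 - 3*z + 2

(a) The degree is 2 — the shape is more complex than any degree-1 surface.
(b) Symmetries: rotational symmetry about the z-axis ⇒ p depends on x, y only through x² + y².
(c) Reading off the gridlines: a circular section at z = 1 has radius between 0 and 1; it misses every integer gridline on the y-axis; the surface avoids every integer x-axis point in the box.
(d) Fitting integer coefficients to these (and the overall shape) gives p.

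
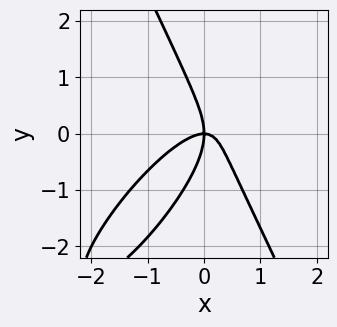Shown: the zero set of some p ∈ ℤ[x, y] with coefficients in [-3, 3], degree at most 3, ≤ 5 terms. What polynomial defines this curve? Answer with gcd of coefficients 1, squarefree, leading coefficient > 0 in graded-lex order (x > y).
3*x^3 - 3*x^2*y + y^3 + 2*x*y

The degree is 3 — a generic line meets the curve in up to 3 points.
Observable constraints: it crosses the x-axis at the gridline x = 0; it crosses the y-axis at the gridline y = 0.
These observations pin down the coefficients.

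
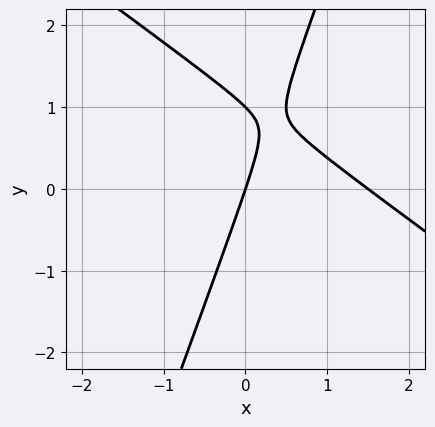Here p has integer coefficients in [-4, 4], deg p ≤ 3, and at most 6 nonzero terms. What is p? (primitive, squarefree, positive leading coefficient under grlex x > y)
2*x^2 + 2*x*y - y^2 - 3*x + y

First, degree: the shape is more complex than any degree-1 curve, so deg p = 2.
Next, from the axis intercepts and sections: it meets the x-axis at x = 0 (among the integer gridlines); among the integer gridlines, it crosses the y-axis at y ∈ {0, 1}.
Finally, matching integer coefficients to the picture gives p.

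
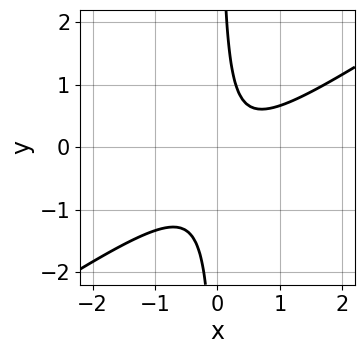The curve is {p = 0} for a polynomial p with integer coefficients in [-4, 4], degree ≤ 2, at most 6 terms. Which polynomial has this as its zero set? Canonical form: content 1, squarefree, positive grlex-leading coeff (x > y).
2*x^2 - 3*x*y - x + 1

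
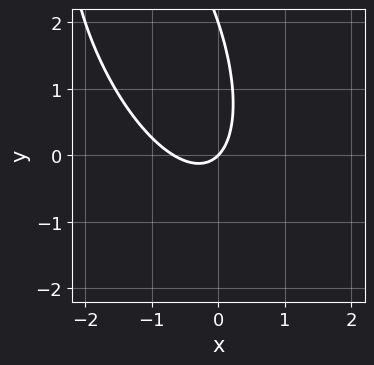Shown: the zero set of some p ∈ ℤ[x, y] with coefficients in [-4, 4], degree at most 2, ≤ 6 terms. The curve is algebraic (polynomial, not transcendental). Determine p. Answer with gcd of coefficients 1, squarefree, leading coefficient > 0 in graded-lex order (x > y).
1. deg p = 2.
2. Observable constraints: it crosses the x-axis at the gridline x = 0; the y-axis gridline crossings are at y ∈ {0, 2}.
3. The integer polynomial consistent with all of this is the stated p.

3*x^2 + 2*x*y + y^2 + 2*x - 2*y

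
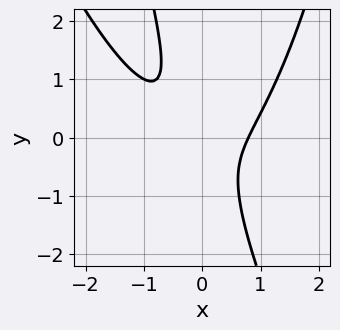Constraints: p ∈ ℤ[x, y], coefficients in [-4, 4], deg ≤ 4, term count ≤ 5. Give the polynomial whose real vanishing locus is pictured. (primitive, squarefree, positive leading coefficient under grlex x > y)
1. deg p = 3. The shape is more complex than any degree-2 curve.
2. From the visible intercepts: no y-intercept at any integer in the box.
3. Fitting integer coefficients to these (and the overall shape) gives p.

2*x^3 + x^2*y - 3*x*y - y^2 - 1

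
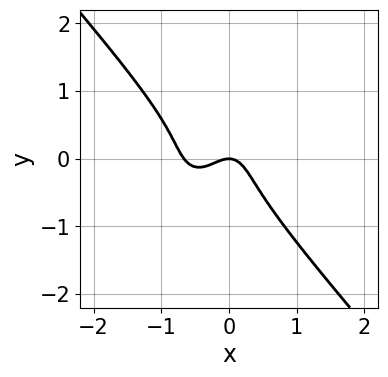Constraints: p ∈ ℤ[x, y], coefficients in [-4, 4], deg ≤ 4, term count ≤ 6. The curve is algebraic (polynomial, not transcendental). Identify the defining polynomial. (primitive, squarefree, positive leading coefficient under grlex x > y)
1. The degree is 3 — a generic line meets the curve in up to 3 points.
2. From the visible intercepts: it meets the y-axis at y = 0 (among the integer gridlines); it meets the x-axis at x = 0 (among the integer gridlines).
3. Putting this together gives p.

3*x^3 + 2*y^3 + 2*x^2 + y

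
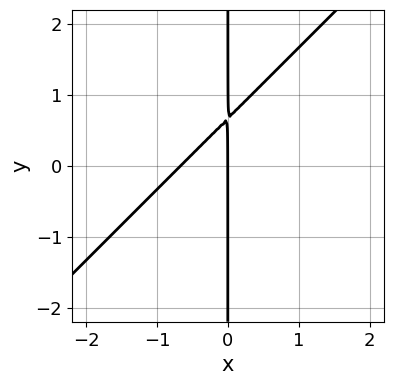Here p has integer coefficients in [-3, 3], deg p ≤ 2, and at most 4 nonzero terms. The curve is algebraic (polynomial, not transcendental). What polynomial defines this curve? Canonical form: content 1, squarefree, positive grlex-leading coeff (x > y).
deg p = 2. No degree-1 curve has this shape.
From the axis intercepts and sections: every point of the y-axis in the box is on the curve; one x-axis crossing is at x = 0.
Together with the visible shape, these determine p as stated.

3*x^2 - 3*x*y + 2*x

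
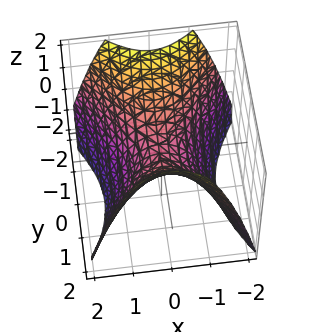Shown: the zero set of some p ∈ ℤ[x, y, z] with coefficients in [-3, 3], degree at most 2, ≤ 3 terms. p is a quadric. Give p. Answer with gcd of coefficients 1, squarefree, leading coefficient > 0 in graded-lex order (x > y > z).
The degree is 2 — a hyperbolic paraboloid; a quadric.
Symmetries: the y ↦ −y reflection is a symmetry, so y appears only in even powers; the x ↦ −x reflection is a symmetry, so x appears only in even powers.
From the visible intercepts: it crosses the y-axis at the gridline y = 0; one z-axis crossing is at z = 0.
Solving for integer coefficients yields p as stated.

3*x^2 - 2*y^2 + 3*z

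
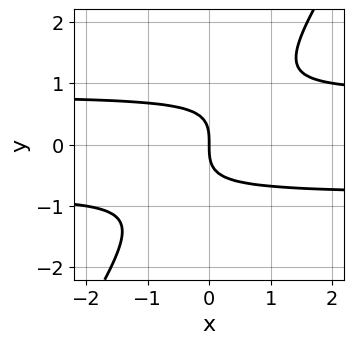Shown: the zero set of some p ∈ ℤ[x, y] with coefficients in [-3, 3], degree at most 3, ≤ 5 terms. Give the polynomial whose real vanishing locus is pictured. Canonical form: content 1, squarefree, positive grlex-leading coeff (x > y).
3*x*y^2 - 2*y^3 - 2*x

The degree is 3 — the shape is more complex than any degree-2 curve.
Against the integer gridlines: one x-axis crossing is at x = 0; it crosses the y-axis at the gridline y = 0.
These observations pin down the coefficients.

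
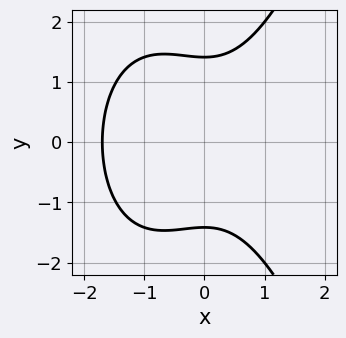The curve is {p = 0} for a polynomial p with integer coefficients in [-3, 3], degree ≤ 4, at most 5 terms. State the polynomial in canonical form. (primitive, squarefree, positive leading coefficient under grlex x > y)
x^3 + x^2 - y^2 + 2

1. deg p = 3.
2. Symmetries: the y ↦ −y reflection is a symmetry, so y appears only in even powers.
3. These observations pin down the coefficients.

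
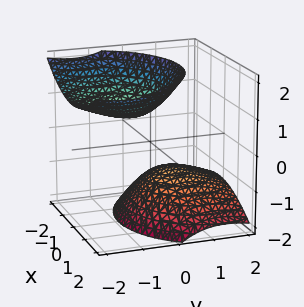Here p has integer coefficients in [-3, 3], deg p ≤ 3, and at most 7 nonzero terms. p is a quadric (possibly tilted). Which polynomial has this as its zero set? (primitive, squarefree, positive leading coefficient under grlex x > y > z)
There are 2 components. Treating them together as one polynomial.
Degree: a generic line meets the surface in up to 2 points, so deg p = 2.
From the visible intercepts: among the integer gridlines, it crosses the z-axis at z ∈ {-1, 1}; no x-intercept at any integer in the box; the surface avoids every integer y-axis point in the box.
Matching integer coefficients to the picture gives p.

2*x^2 + 2*y^2 + 3*y*z - 2*z^2 + 2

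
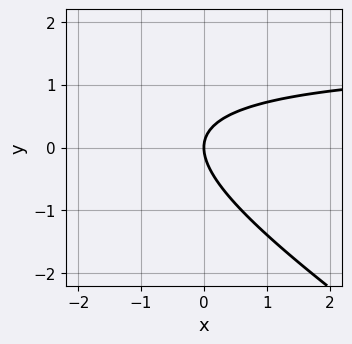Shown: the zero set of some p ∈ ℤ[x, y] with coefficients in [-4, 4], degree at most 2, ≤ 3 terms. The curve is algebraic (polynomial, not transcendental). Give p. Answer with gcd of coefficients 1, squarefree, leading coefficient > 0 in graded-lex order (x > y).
(a) The degree is 2 — no degree-1 curve has this shape.
(b) From the visible intercepts: it crosses the y-axis at the gridline y = 0; one x-axis crossing is at x = 0.
(c) Fitting integer coefficients to these (and the overall shape) gives p.

2*x*y + 3*y^2 - 3*x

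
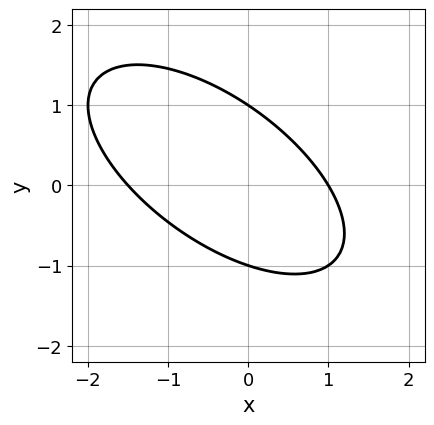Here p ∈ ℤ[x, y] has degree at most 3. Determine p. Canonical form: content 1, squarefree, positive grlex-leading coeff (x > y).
The degree is 2 — the shape is more complex than any degree-1 curve.
Reading off the gridlines: the y-axis gridline crossings are at y ∈ {-1, 1}; one x-axis crossing is at x = 1.
These observations pin down the coefficients.

2*x^2 + 3*x*y + 3*y^2 + x - 3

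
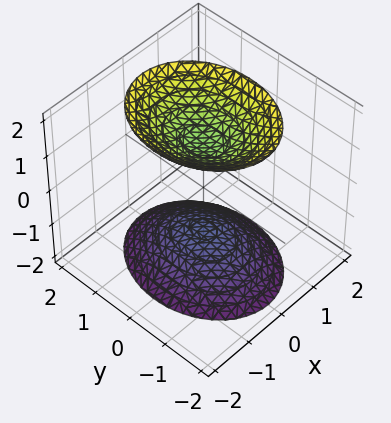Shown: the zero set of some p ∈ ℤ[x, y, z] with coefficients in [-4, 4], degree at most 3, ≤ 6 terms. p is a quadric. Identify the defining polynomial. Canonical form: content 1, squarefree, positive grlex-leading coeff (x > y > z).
3*x^2 + 2*y^2 - 2*z^2 + 3

1. I count 2 distinct pieces. They look like related sheets of one shape, so recover p as a whole.
2. Degree: two separate bowl-shaped sheets opening away from each other; a quadric, so deg p = 2.
3. Symmetries: it's symmetric under z → −z, forcing even powers of z; it's symmetric under x → −x, forcing even powers of x; it's symmetric under y → −y, forcing even powers of y.
4. From the axis intercepts and sections: it misses every integer gridline on the y-axis; it misses every integer gridline on the x-axis.
5. Solving for integer coefficients yields p as stated.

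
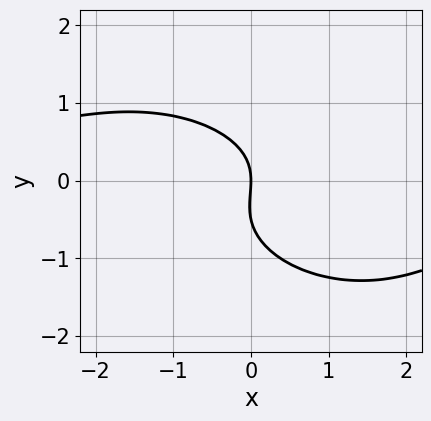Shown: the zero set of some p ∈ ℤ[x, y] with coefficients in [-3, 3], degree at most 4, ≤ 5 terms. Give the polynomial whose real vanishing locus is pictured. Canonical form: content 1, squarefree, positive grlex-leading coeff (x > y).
First, deg p = 3. No degree-2 curve has this shape.
Then, from the axis intercepts and sections: it meets the x-axis at x = 0 (among the integer gridlines); it crosses the y-axis at the gridline y = 0.
Finally, solving for integer coefficients yields p as stated.

x^2*y + x*y^2 + 2*y^3 + y^2 + 2*x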